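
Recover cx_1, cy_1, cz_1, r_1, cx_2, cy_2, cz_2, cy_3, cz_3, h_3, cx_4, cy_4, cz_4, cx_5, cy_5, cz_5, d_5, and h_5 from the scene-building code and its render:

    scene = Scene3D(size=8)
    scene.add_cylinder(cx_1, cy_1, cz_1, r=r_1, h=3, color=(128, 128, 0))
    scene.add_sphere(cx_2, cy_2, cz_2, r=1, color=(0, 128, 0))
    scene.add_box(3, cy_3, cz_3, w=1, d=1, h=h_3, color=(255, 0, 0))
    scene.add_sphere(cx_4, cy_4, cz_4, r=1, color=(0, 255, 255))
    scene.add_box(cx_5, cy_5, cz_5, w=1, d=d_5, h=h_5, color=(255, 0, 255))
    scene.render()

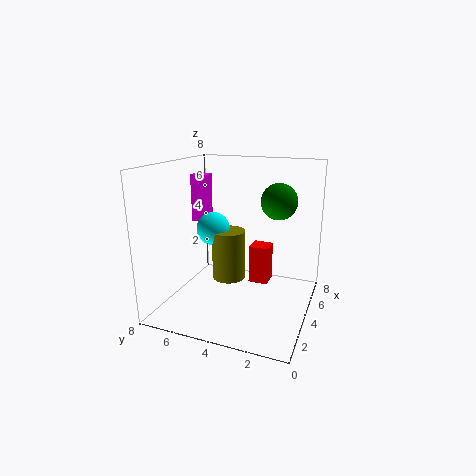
cx_1 = 5, cy_1 = 5, cz_1 = 1, r_1 = 1, cx_2 = 5, cy_2 = 2, cz_2 = 6, cy_3 = 2, cz_3 = 2, h_3 = 2, cx_4 = 5, cy_4 = 6, cz_4 = 4, cx_5 = 6, cy_5 = 7, cz_5 = 4, d_5 = 1, h_5 = 3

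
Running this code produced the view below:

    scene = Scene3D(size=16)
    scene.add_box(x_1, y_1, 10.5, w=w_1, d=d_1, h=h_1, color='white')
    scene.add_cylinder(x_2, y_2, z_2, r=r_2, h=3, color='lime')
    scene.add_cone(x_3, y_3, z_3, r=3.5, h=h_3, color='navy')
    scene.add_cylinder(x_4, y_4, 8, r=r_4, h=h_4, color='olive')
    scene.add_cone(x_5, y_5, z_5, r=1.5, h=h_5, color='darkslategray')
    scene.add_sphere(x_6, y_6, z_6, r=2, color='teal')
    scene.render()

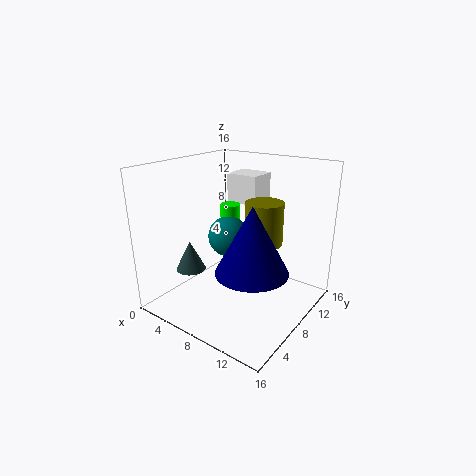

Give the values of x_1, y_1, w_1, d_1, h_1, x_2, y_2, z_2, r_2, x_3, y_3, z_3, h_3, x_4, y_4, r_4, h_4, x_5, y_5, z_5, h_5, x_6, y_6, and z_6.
x_1 = 3.5; y_1 = 12; w_1 = 4; d_1 = 3.5; h_1 = 3.5; x_2 = 8.5; y_2 = 6; z_2 = 9.5; r_2 = 1; x_3 = 12.5; y_3 = 4; z_3 = 7; h_3 = 6.5; x_4 = 11; y_4 = 8.5; r_4 = 2; h_4 = 4.5; x_5 = 6; y_5 = 2.5; z_5 = 6; h_5 = 3; x_6 = 9; y_6 = 5; z_6 = 9.5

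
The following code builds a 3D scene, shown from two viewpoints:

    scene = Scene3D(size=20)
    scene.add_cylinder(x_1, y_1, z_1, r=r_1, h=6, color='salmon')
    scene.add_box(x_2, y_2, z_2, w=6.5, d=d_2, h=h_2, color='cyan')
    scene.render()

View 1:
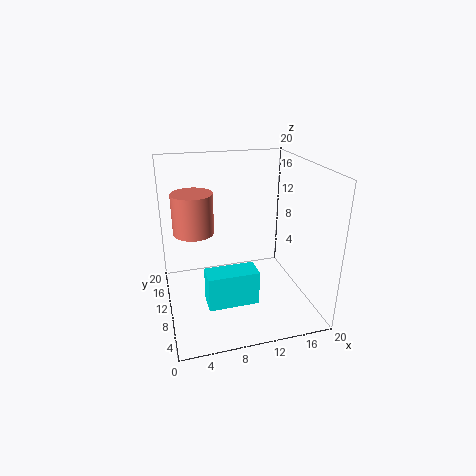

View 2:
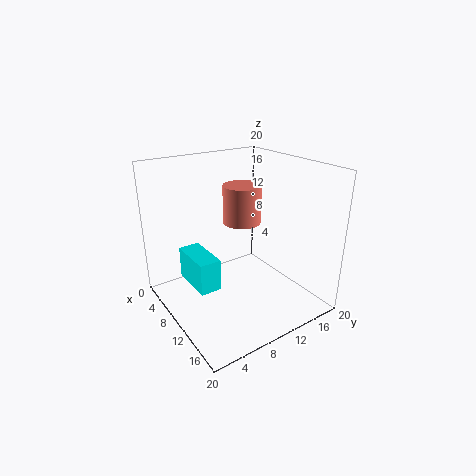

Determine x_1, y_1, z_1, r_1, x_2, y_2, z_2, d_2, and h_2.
x_1 = 4.5
y_1 = 14.5
z_1 = 9.5
r_1 = 3
x_2 = 4.5
y_2 = 3.5
z_2 = 3.5
d_2 = 3
h_2 = 4.5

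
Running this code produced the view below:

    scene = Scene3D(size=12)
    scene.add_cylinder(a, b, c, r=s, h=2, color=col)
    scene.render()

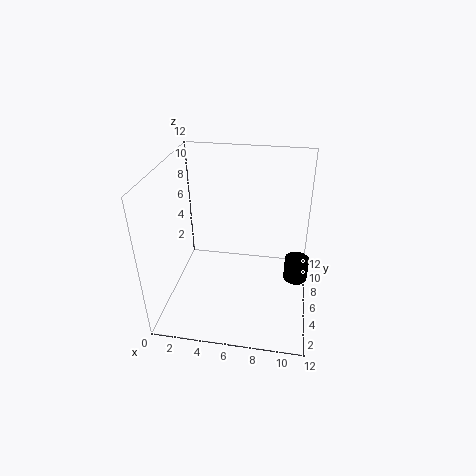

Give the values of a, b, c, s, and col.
a = 11; b = 6; c = 2.5; s = 1; col = 'black'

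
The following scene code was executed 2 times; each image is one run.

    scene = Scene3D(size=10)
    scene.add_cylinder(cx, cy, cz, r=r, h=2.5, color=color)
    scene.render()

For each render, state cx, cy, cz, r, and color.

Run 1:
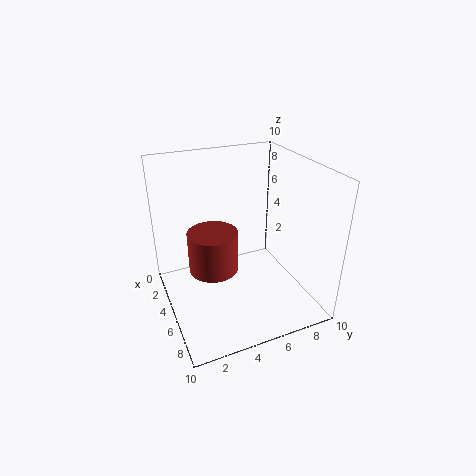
cx = 7; cy = 2.5; cz = 4.5; r = 1.5; color = 'brown'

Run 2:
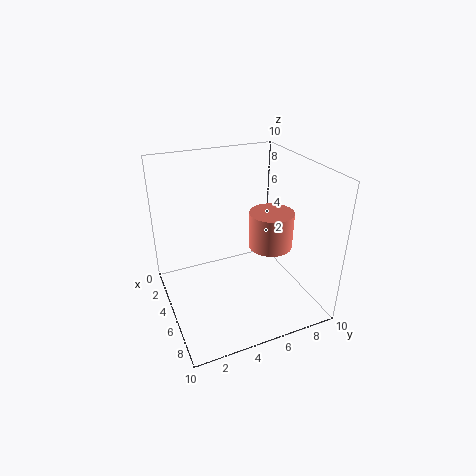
cx = 6; cy = 7; cz = 4.5; r = 1.5; color = 'salmon'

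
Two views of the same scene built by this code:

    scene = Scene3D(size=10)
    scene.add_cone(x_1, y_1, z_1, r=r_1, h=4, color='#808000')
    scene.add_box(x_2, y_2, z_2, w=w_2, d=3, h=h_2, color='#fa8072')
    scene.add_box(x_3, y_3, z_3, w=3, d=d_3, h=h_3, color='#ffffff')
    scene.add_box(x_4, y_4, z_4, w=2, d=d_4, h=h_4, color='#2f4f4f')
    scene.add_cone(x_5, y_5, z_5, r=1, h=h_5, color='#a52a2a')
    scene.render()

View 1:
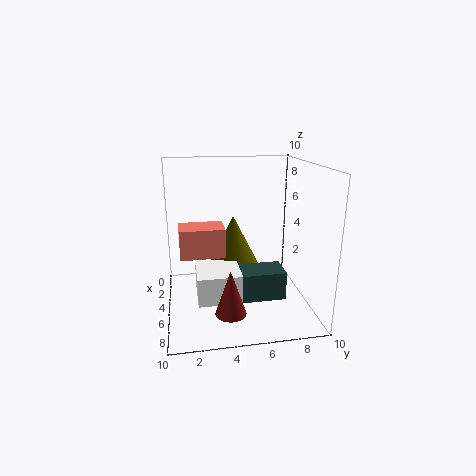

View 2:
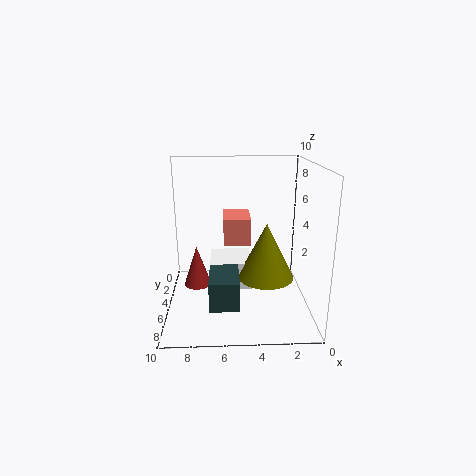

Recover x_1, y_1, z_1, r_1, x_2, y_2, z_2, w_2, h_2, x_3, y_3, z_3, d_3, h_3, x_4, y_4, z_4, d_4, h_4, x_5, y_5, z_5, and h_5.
x_1 = 3; y_1 = 5; z_1 = 2; r_1 = 2; x_2 = 4; y_2 = 1; z_2 = 4; w_2 = 2; h_2 = 2; x_3 = 4; y_3 = 2; z_3 = 1; d_3 = 3; h_3 = 2; x_4 = 5; y_4 = 5; z_4 = 1; d_4 = 3; h_4 = 2; x_5 = 8; y_5 = 4; z_5 = 1; h_5 = 3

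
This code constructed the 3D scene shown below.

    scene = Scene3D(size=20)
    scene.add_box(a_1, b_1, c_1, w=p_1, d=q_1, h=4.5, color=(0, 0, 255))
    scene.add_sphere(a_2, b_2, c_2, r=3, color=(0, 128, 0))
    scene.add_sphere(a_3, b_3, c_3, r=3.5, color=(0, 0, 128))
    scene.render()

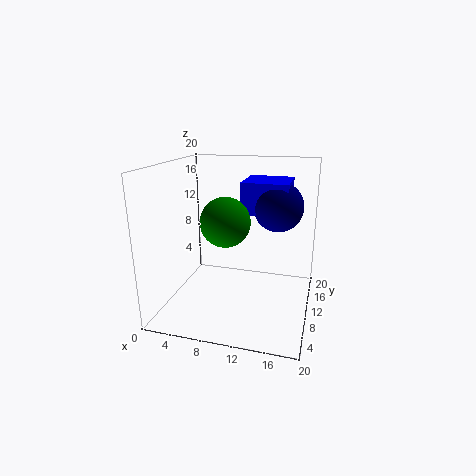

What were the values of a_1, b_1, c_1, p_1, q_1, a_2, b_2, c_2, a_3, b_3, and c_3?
a_1 = 10, b_1 = 11, c_1 = 13, p_1 = 6.5, q_1 = 6.5, a_2 = 10, b_2 = 4.5, c_2 = 14, a_3 = 15, b_3 = 13, c_3 = 14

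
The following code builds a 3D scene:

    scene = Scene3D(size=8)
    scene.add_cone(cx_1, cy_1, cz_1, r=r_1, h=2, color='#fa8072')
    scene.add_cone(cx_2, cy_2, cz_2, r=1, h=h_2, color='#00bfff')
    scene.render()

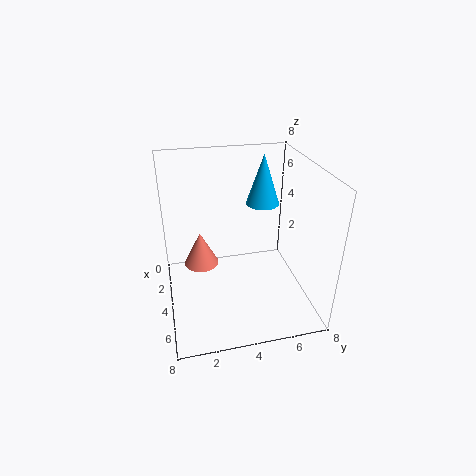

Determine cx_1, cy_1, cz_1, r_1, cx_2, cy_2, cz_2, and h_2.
cx_1 = 3, cy_1 = 2, cz_1 = 2, r_1 = 1, cx_2 = 2, cy_2 = 6, cz_2 = 5, h_2 = 3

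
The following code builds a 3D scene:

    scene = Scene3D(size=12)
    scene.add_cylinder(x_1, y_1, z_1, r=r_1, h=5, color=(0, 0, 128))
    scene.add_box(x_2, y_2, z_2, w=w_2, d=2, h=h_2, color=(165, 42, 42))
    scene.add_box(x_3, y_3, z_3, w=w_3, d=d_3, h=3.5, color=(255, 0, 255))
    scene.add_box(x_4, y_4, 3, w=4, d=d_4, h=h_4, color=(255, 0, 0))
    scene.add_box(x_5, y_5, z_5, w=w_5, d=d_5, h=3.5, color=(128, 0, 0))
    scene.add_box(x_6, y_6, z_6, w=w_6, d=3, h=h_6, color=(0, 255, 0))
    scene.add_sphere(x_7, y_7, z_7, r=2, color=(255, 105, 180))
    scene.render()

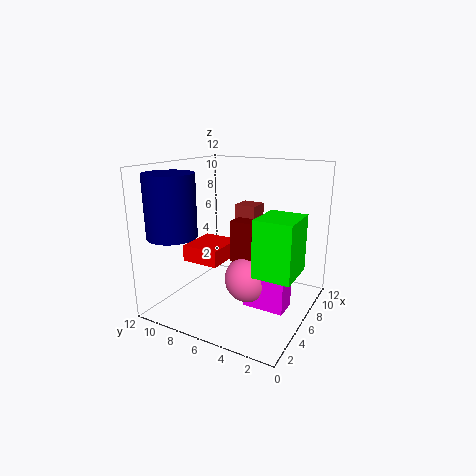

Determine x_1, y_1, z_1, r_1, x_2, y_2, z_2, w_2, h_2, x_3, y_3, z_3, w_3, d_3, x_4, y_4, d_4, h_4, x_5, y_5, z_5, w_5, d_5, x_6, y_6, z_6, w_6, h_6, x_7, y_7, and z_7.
x_1 = 2.5; y_1 = 10; z_1 = 6.5; r_1 = 2; x_2 = 9; y_2 = 6; z_2 = 4; w_2 = 2; h_2 = 4; x_3 = 5; y_3 = 1.5; z_3 = 0.5; w_3 = 2; d_3 = 3.5; x_4 = 5.5; y_4 = 8; d_4 = 3.5; h_4 = 1.5; x_5 = 5.5; y_5 = 4.5; z_5 = 4; w_5 = 1.5; d_5 = 2; x_6 = 3.5; y_6 = 0.5; z_6 = 4; w_6 = 3.5; h_6 = 4.5; x_7 = 6; y_7 = 5; z_7 = 2.5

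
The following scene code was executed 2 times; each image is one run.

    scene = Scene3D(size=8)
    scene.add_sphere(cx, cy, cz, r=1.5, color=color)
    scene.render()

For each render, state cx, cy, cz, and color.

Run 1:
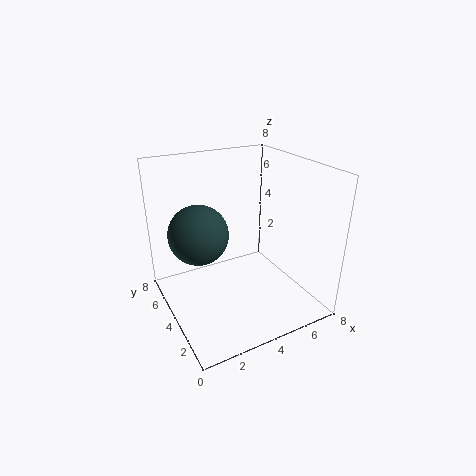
cx = 1.5
cy = 3.5
cz = 5
color = 'darkslategray'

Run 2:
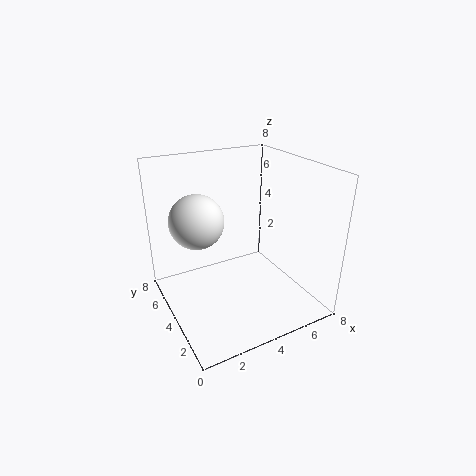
cx = 2
cy = 5
cz = 5
color = 'white'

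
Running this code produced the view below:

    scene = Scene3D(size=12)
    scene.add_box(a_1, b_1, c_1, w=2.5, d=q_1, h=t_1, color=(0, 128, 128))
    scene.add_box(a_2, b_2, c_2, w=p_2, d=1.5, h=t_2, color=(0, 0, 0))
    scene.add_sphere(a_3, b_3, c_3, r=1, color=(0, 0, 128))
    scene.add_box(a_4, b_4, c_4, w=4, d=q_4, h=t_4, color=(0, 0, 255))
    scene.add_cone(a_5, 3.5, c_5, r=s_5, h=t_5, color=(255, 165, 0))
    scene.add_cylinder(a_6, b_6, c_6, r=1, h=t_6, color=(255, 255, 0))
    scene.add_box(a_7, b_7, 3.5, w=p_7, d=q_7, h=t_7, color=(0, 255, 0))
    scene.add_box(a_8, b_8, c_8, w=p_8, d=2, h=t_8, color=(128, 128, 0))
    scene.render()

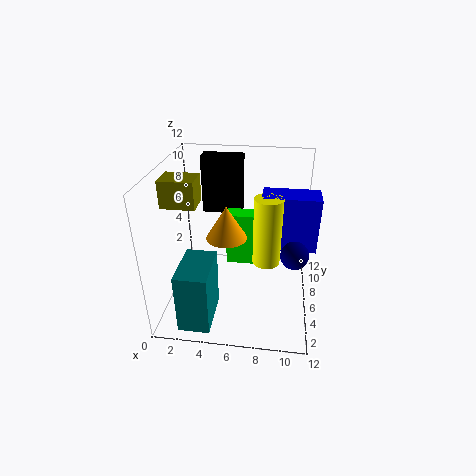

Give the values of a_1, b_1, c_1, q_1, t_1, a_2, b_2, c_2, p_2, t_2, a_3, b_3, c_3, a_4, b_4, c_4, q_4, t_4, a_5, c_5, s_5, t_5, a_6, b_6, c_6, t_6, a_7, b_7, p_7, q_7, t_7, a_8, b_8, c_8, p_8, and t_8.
a_1 = 2; b_1 = 0.5; c_1 = 0.5; q_1 = 4; t_1 = 5; a_2 = 2.5; b_2 = 8.5; c_2 = 7; p_2 = 3.5; t_2 = 5; a_3 = 10.5; b_3 = 2.5; c_3 = 7; a_4 = 8; b_4 = 3; c_4 = 7; q_4 = 2; t_4 = 4; a_5 = 5.5; c_5 = 7.5; s_5 = 1.5; t_5 = 2.5; a_6 = 8.5; b_6 = 3; c_6 = 6; t_6 = 5; a_7 = 5; b_7 = 6; p_7 = 3; q_7 = 1.5; t_7 = 4.5; a_8 = 1; b_8 = 2.5; c_8 = 10; p_8 = 2.5; t_8 = 2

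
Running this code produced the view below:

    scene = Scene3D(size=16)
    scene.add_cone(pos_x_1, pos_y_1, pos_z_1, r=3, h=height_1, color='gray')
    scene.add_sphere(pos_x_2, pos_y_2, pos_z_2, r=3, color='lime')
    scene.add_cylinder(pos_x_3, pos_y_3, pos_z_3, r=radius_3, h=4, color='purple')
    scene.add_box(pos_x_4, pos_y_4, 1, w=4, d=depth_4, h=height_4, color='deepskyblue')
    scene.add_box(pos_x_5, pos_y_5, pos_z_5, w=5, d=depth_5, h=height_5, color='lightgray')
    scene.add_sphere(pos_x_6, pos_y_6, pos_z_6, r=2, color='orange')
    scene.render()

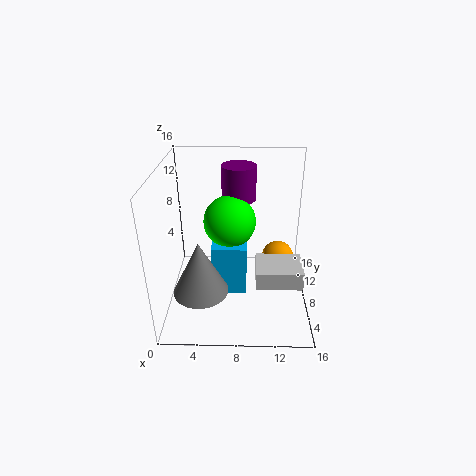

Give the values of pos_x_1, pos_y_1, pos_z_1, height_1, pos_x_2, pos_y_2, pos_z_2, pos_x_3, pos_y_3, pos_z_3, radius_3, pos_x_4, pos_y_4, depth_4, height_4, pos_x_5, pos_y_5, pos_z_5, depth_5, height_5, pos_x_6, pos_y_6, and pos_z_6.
pos_x_1 = 4; pos_y_1 = 5; pos_z_1 = 3; height_1 = 6; pos_x_2 = 7; pos_y_2 = 10; pos_z_2 = 9; pos_x_3 = 8; pos_y_3 = 12; pos_z_3 = 11; radius_3 = 2; pos_x_4 = 5; pos_y_4 = 7; depth_4 = 5; height_4 = 6; pos_x_5 = 10; pos_y_5 = 4; pos_z_5 = 4; depth_5 = 4; height_5 = 2; pos_x_6 = 13; pos_y_6 = 12; pos_z_6 = 3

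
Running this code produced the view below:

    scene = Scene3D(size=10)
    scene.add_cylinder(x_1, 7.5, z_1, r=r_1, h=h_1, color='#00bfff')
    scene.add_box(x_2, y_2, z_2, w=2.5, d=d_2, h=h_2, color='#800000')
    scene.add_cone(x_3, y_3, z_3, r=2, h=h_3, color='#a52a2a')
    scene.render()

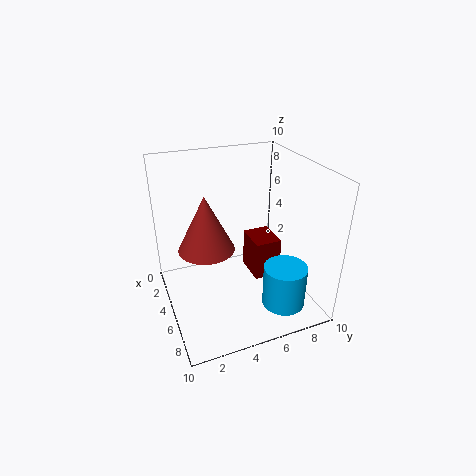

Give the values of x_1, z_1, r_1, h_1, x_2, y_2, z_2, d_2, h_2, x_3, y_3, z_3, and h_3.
x_1 = 7.5
z_1 = 0.5
r_1 = 1.5
h_1 = 3
x_2 = 2.5
y_2 = 6.5
z_2 = 1
d_2 = 2
h_2 = 3
x_3 = 4
y_3 = 3
z_3 = 4
h_3 = 4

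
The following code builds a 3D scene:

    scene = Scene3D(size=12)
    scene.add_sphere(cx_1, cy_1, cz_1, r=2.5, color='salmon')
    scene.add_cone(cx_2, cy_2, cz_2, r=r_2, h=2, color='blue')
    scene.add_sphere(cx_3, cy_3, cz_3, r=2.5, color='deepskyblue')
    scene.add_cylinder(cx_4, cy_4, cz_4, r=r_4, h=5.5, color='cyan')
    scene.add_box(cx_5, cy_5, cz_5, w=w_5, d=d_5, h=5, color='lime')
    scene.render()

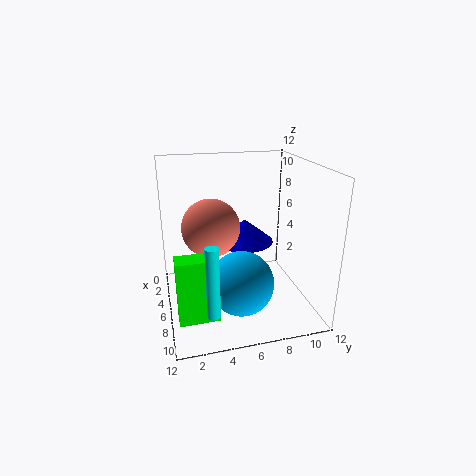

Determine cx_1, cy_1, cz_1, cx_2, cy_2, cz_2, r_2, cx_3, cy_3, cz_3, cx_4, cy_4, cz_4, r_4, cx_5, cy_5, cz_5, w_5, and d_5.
cx_1 = 4.5, cy_1 = 4, cz_1 = 6.5, cx_2 = 4.5, cy_2 = 7, cz_2 = 5, r_2 = 2.5, cx_3 = 9, cy_3 = 5.5, cz_3 = 3.5, cx_4 = 10.5, cy_4 = 3, cz_4 = 2, r_4 = 0.5, cx_5 = 9, cy_5 = 0.5, cz_5 = 1.5, w_5 = 1.5, d_5 = 3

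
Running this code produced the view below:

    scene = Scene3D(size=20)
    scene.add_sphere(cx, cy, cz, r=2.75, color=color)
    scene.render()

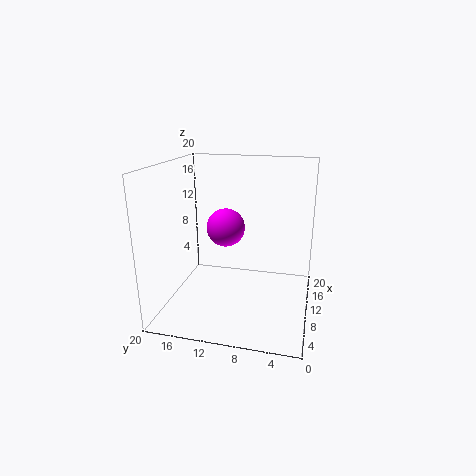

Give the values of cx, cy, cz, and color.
cx = 11.75, cy = 12.25, cz = 10.75, color = 'magenta'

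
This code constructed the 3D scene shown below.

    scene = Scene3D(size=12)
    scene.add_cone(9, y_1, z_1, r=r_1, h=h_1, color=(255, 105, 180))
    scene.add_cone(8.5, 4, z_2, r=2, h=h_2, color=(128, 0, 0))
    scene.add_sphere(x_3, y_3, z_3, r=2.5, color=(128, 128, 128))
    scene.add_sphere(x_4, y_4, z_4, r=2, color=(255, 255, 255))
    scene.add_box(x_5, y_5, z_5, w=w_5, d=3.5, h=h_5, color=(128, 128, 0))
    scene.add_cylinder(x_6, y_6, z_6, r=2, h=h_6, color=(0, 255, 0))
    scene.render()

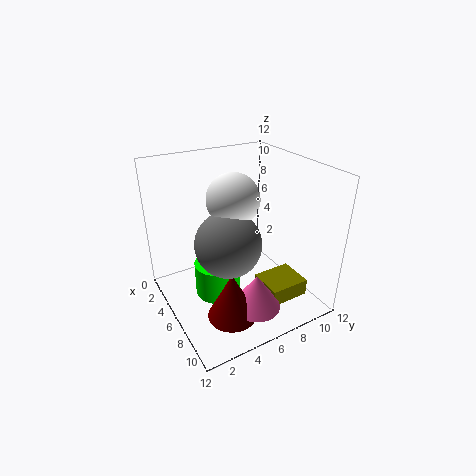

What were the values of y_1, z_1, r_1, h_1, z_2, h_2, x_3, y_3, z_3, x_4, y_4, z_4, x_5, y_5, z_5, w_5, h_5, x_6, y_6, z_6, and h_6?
y_1 = 6; z_1 = 1; r_1 = 2; h_1 = 3; z_2 = 0.5; h_2 = 4; x_3 = 8; y_3 = 4; z_3 = 7; x_4 = 7; y_4 = 5; z_4 = 10; x_5 = 6.5; y_5 = 7.5; z_5 = 0.5; w_5 = 3; h_5 = 1.5; x_6 = 5; y_6 = 4.5; z_6 = 0.5; h_6 = 3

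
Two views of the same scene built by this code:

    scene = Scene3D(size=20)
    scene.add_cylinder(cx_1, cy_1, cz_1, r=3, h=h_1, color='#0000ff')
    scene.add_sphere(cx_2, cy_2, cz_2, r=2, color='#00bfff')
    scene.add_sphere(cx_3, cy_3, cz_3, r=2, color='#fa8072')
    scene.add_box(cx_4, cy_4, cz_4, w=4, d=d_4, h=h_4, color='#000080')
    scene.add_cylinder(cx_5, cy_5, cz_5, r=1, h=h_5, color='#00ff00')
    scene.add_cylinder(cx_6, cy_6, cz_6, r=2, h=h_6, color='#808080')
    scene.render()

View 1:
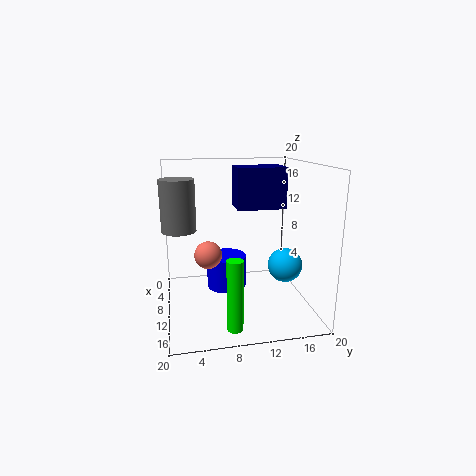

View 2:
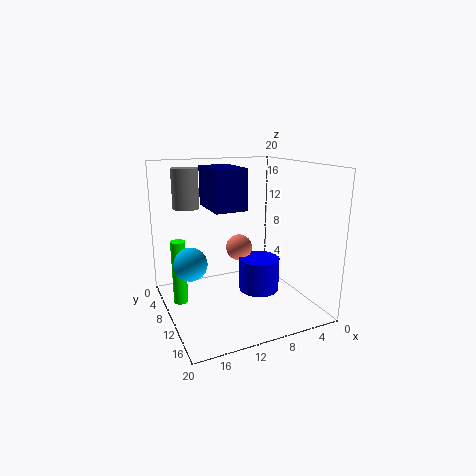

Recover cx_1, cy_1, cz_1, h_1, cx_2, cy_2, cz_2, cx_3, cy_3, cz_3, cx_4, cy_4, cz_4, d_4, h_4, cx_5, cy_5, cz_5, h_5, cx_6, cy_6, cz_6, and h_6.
cx_1 = 6, cy_1 = 9, cz_1 = 1, h_1 = 5, cx_2 = 18, cy_2 = 14, cz_2 = 9, cx_3 = 8, cy_3 = 6, cz_3 = 7, cx_4 = 11, cy_4 = 9, cz_4 = 15, d_4 = 6, h_4 = 5, cx_5 = 18, cy_5 = 8, cz_5 = 1, h_5 = 9, cx_6 = 15, cy_6 = 2, cz_6 = 13, h_6 = 6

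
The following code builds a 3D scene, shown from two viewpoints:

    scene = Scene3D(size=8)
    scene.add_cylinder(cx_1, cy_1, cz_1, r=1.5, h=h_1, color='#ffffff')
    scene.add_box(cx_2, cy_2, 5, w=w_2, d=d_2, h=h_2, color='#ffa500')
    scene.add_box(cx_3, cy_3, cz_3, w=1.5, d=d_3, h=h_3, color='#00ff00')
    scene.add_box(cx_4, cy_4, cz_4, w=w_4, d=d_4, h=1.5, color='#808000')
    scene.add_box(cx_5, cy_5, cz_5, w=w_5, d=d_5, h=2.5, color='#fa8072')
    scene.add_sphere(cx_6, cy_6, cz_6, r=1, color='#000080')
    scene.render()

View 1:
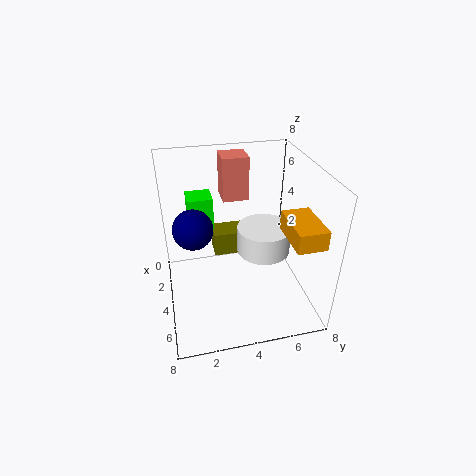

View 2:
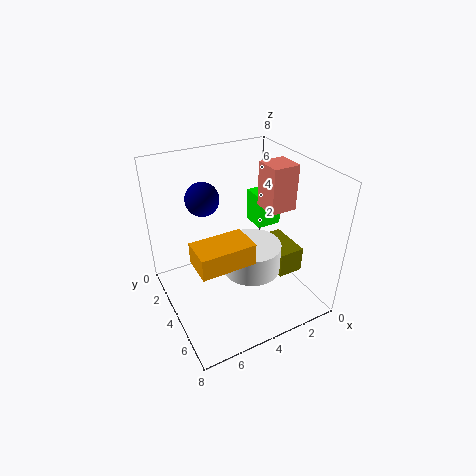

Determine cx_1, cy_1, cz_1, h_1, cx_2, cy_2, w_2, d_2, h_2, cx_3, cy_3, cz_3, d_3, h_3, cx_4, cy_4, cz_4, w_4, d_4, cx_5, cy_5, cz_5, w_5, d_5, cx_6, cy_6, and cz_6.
cx_1 = 4, cy_1 = 5.5, cz_1 = 3, h_1 = 1.5, cx_2 = 5, cy_2 = 6, w_2 = 2.5, d_2 = 1.5, h_2 = 1, cx_3 = 0.5, cy_3 = 1.5, cz_3 = 3.5, d_3 = 1.5, h_3 = 2, cx_4 = 0.5, cy_4 = 3, cz_4 = 1.5, w_4 = 1.5, d_4 = 2.5, cx_5 = 1, cy_5 = 3.5, cz_5 = 5.5, w_5 = 1.5, d_5 = 1.5, cx_6 = 5, cy_6 = 1.5, cz_6 = 5.5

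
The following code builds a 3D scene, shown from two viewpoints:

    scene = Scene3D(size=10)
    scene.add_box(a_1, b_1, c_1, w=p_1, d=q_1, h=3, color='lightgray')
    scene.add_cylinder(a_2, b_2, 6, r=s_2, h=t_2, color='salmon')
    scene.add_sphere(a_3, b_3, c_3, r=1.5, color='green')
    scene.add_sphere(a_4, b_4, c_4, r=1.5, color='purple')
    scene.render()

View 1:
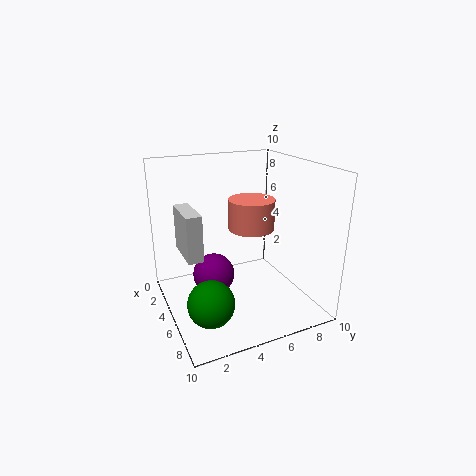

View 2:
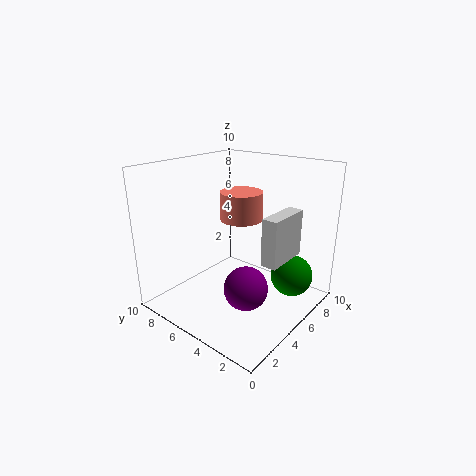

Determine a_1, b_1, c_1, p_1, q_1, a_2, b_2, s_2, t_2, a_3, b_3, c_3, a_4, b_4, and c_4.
a_1 = 3.5
b_1 = 1
c_1 = 4.5
p_1 = 3
q_1 = 1
a_2 = 6
b_2 = 5.5
s_2 = 1.5
t_2 = 2
a_3 = 7.5
b_3 = 2
c_3 = 2
a_4 = 4
b_4 = 3.5
c_4 = 2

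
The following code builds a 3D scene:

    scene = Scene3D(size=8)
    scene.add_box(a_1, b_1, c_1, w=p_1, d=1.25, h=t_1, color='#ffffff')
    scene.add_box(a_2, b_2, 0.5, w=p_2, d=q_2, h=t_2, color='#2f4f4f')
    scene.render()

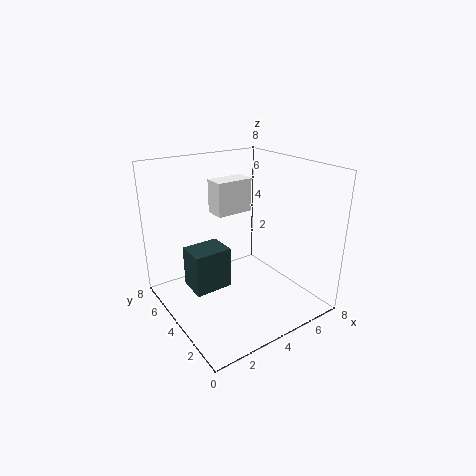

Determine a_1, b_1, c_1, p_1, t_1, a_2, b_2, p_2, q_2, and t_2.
a_1 = 3.75, b_1 = 5.5, c_1 = 4.75, p_1 = 2.25, t_1 = 2, a_2 = 1.75, b_2 = 4.75, p_2 = 2.25, q_2 = 1.75, t_2 = 2.5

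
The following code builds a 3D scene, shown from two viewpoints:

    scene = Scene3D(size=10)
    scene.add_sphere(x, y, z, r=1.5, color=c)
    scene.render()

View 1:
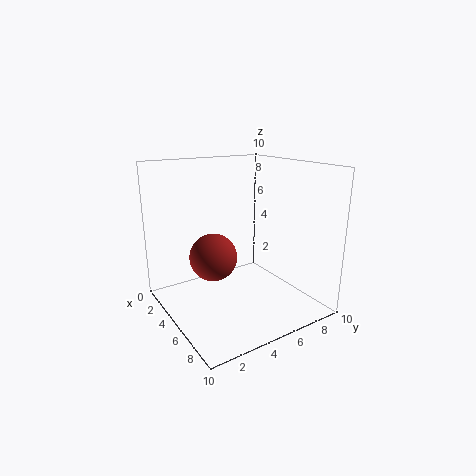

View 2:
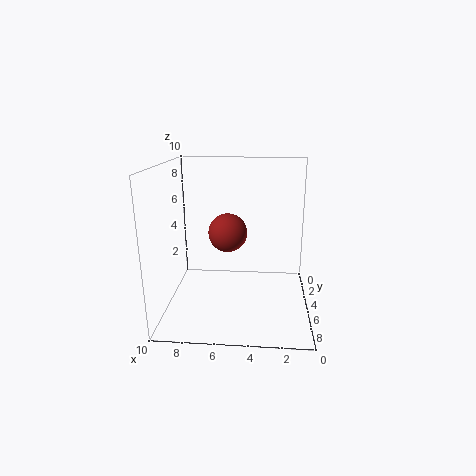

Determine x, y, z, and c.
x = 6, y = 2.5, z = 4.5, c = 'brown'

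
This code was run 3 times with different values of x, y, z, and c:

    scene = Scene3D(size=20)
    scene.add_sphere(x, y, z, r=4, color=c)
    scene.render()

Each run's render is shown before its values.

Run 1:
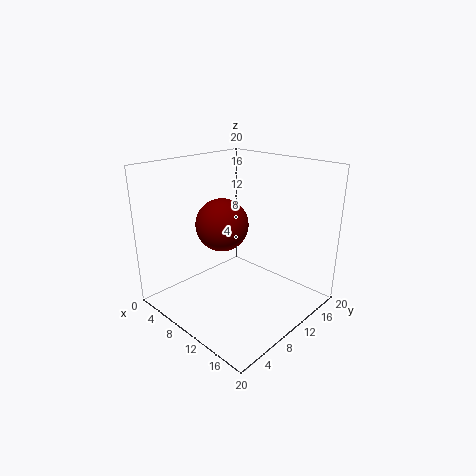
x = 5.25; y = 11.5; z = 10.25; c = 'maroon'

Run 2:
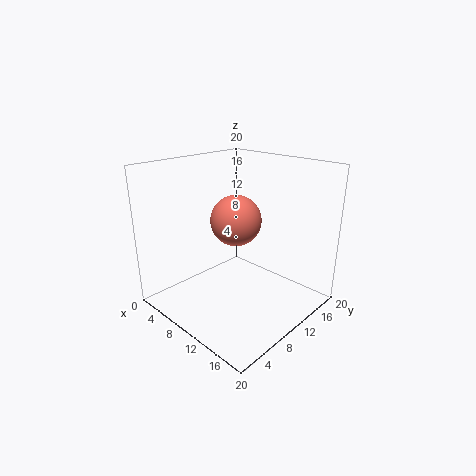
x = 5.5; y = 14.25; z = 10.25; c = 'salmon'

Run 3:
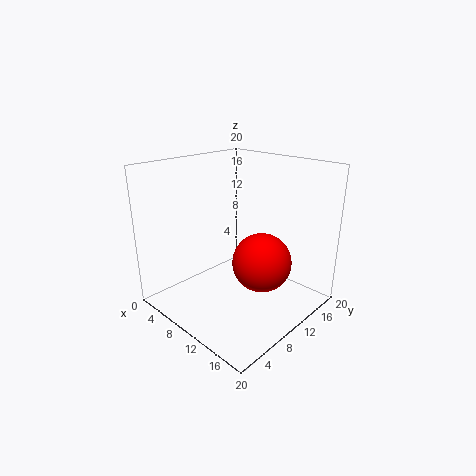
x = 13.75; y = 10.75; z = 7.25; c = 'red'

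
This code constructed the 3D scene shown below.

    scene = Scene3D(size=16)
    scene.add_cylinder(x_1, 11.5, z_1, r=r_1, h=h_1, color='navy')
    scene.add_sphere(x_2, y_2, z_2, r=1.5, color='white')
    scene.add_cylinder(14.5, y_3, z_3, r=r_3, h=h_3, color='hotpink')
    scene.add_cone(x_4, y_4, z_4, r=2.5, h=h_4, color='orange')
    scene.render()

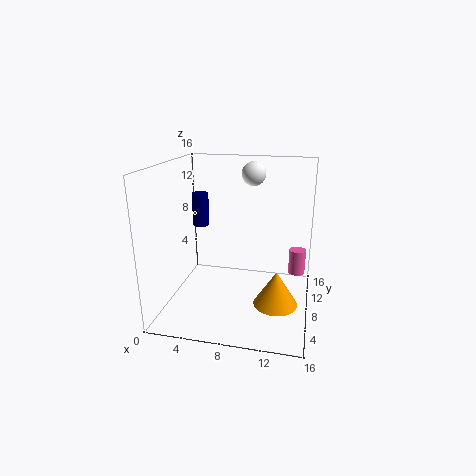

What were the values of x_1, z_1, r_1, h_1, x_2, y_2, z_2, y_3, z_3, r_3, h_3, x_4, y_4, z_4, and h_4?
x_1 = 2.5, z_1 = 8, r_1 = 1, h_1 = 4, x_2 = 8.5, y_2 = 14.5, z_2 = 14, y_3 = 12, z_3 = 2.5, r_3 = 1, h_3 = 3, x_4 = 12.5, y_4 = 7.5, z_4 = 0.5, h_4 = 4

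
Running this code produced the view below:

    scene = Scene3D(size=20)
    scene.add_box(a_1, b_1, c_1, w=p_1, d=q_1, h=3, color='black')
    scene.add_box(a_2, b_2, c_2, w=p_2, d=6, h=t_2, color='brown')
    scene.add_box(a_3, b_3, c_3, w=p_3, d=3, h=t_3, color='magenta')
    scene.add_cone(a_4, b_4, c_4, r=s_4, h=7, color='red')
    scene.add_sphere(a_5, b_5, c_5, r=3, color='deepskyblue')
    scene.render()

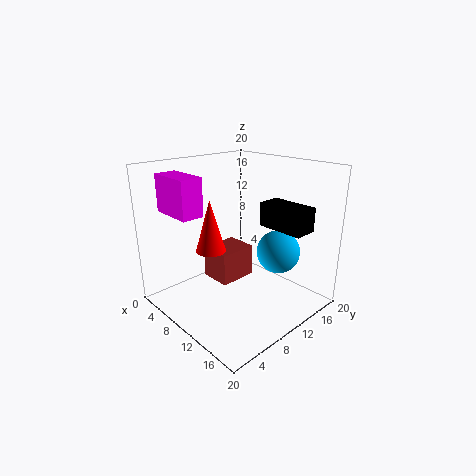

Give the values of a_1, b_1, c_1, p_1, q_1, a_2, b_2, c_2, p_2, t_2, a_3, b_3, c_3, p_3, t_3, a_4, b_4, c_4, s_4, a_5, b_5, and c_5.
a_1 = 14
b_1 = 10
c_1 = 13
p_1 = 6
q_1 = 3
a_2 = 2
b_2 = 10
c_2 = 1
p_2 = 5
t_2 = 5
a_3 = 3
b_3 = 2
c_3 = 14
p_3 = 6
t_3 = 5
a_4 = 9
b_4 = 6
c_4 = 9
s_4 = 2
a_5 = 14
b_5 = 14
c_5 = 8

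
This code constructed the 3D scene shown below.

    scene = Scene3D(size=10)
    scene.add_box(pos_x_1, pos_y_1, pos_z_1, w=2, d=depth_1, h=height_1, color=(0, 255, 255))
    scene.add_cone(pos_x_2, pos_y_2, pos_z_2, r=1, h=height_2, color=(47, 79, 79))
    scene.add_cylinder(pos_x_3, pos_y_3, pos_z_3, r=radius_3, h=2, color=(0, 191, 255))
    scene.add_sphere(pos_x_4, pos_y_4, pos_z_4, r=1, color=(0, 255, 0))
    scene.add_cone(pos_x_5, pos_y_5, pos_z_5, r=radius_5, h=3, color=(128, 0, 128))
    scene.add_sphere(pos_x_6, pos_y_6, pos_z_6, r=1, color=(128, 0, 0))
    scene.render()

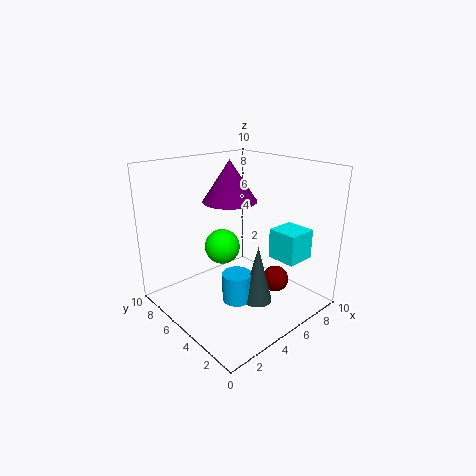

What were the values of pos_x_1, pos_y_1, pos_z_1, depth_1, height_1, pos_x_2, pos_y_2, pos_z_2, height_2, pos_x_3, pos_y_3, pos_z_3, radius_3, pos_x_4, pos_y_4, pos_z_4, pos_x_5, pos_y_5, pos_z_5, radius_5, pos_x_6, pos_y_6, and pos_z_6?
pos_x_1 = 6; pos_y_1 = 1; pos_z_1 = 4; depth_1 = 2; height_1 = 2; pos_x_2 = 5; pos_y_2 = 3; pos_z_2 = 1; height_2 = 4; pos_x_3 = 4; pos_y_3 = 4; pos_z_3 = 1; radius_3 = 1; pos_x_4 = 2; pos_y_4 = 3; pos_z_4 = 6; pos_x_5 = 6; pos_y_5 = 7; pos_z_5 = 7; radius_5 = 2; pos_x_6 = 8; pos_y_6 = 4; pos_z_6 = 1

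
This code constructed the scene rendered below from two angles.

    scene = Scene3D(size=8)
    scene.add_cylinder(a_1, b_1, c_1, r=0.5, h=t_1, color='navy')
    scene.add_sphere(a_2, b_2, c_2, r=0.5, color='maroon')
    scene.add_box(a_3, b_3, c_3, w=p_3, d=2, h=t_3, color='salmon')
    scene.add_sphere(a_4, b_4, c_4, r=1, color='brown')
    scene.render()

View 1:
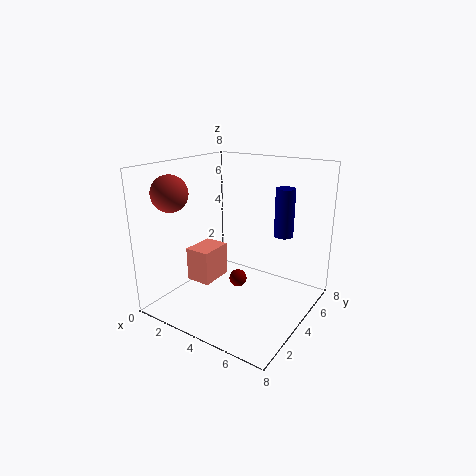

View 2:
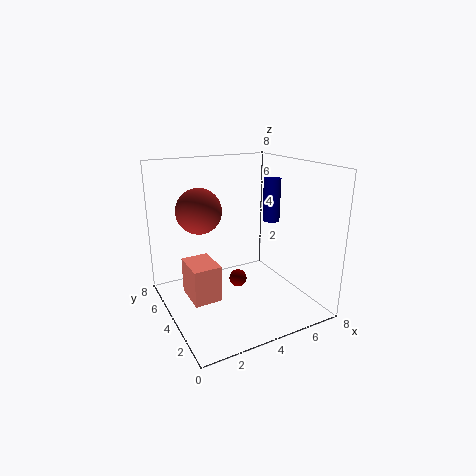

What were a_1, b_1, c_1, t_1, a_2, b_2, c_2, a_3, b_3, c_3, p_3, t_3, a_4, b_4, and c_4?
a_1 = 6.5; b_1 = 4.5; c_1 = 4.5; t_1 = 2.5; a_2 = 4; b_2 = 4; c_2 = 1.5; a_3 = 1; b_3 = 3; c_3 = 1; p_3 = 1.5; t_3 = 2; a_4 = 1; b_4 = 2; c_4 = 6.5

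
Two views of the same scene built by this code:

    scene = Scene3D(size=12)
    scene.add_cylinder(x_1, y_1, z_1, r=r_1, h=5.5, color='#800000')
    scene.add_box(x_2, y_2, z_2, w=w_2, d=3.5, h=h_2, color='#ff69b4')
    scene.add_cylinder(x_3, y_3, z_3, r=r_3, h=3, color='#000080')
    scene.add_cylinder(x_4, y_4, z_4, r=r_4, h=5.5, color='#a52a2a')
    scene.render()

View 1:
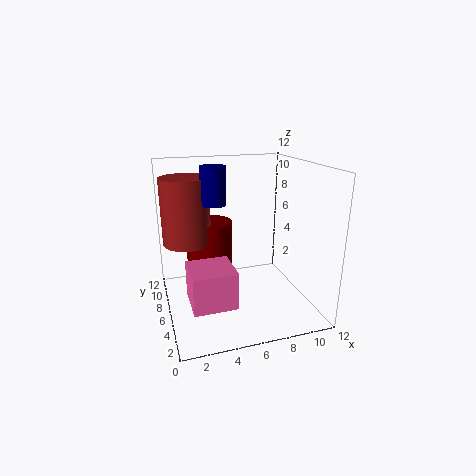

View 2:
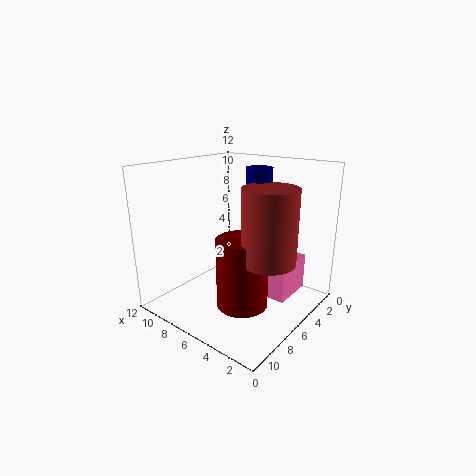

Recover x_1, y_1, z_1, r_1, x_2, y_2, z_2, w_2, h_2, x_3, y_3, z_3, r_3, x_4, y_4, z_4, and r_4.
x_1 = 4
y_1 = 8
z_1 = 1.5
r_1 = 2
x_2 = 1.5
y_2 = 2.5
z_2 = 1.5
w_2 = 3.5
h_2 = 3
x_3 = 4
y_3 = 6
z_3 = 9
r_3 = 1
x_4 = 2
y_4 = 7.5
z_4 = 5.5
r_4 = 2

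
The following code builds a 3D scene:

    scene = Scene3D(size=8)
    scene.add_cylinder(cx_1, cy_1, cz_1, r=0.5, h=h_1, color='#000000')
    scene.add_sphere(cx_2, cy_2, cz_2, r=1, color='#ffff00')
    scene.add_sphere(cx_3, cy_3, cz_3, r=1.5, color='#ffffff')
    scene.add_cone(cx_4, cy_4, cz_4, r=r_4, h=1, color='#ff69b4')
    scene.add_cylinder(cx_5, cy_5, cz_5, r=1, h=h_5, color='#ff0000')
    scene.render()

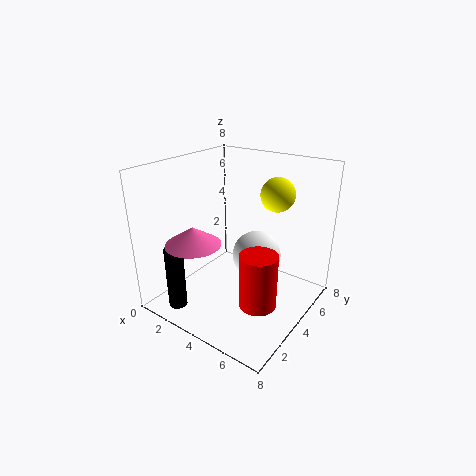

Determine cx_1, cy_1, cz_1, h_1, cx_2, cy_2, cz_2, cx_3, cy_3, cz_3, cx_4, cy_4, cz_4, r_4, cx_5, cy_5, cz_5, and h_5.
cx_1 = 2
cy_1 = 1
cz_1 = 0.5
h_1 = 3.5
cx_2 = 5
cy_2 = 6.5
cz_2 = 6
cx_3 = 4
cy_3 = 6
cz_3 = 2
cx_4 = 2.5
cy_4 = 2
cz_4 = 4
r_4 = 1.5
cx_5 = 6
cy_5 = 3
cz_5 = 1
h_5 = 3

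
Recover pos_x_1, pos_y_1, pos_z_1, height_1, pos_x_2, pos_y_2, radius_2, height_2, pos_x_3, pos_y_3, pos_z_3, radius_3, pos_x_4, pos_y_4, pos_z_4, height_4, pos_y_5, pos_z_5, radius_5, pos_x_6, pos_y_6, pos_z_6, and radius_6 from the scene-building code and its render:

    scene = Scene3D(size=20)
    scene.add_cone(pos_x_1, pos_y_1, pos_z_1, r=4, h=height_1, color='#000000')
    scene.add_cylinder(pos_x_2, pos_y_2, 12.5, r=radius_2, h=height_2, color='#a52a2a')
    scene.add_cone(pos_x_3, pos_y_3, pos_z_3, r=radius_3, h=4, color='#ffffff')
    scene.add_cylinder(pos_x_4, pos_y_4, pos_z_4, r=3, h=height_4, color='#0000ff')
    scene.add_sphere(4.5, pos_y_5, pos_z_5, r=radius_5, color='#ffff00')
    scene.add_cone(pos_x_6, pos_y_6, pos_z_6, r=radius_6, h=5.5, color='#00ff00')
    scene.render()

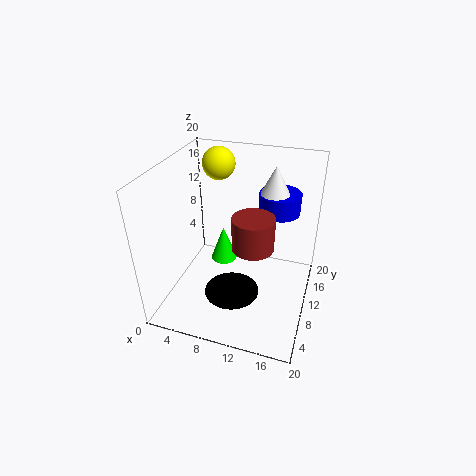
pos_x_1 = 9.5, pos_y_1 = 8.5, pos_z_1 = 1.5, height_1 = 3, pos_x_2 = 13.5, pos_y_2 = 5, radius_2 = 2.5, height_2 = 4, pos_x_3 = 14, pos_y_3 = 14, pos_z_3 = 15.5, radius_3 = 2, pos_x_4 = 14.5, pos_y_4 = 15.5, pos_z_4 = 12, height_4 = 3, pos_y_5 = 17.5, pos_z_5 = 17.5, radius_5 = 2.5, pos_x_6 = 6.5, pos_y_6 = 13.5, pos_z_6 = 3.5, radius_6 = 2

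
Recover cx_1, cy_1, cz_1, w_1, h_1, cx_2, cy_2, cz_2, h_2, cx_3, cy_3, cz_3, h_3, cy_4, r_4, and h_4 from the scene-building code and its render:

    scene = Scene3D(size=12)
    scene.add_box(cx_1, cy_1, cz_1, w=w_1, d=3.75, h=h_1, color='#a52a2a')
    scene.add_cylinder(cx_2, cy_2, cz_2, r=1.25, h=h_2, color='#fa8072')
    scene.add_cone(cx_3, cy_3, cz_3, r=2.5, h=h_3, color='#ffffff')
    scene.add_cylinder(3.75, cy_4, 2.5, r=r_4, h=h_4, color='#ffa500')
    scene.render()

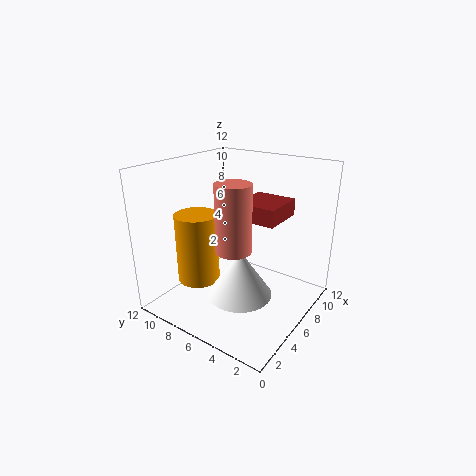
cx_1 = 7.25, cy_1 = 3.5, cz_1 = 7, w_1 = 4, h_1 = 1.5, cx_2 = 2.25, cy_2 = 3.75, cz_2 = 7, h_2 = 4.75, cx_3 = 3.75, cy_3 = 4.25, cz_3 = 2.5, h_3 = 3.75, cy_4 = 8.5, r_4 = 1.75, h_4 = 5.75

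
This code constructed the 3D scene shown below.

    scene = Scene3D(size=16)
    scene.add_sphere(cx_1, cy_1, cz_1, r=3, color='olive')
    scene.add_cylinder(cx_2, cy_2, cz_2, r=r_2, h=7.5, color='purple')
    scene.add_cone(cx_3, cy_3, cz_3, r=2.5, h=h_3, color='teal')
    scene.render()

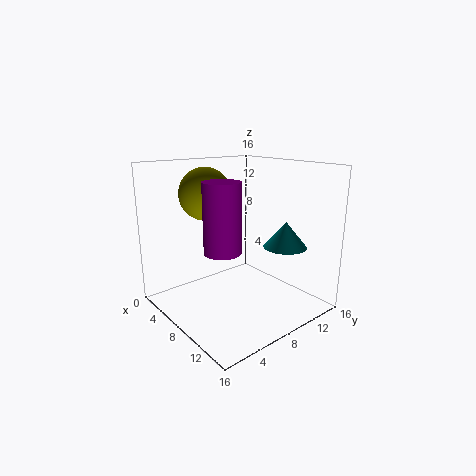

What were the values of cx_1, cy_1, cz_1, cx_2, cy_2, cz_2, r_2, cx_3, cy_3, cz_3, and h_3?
cx_1 = 4, cy_1 = 6.5, cz_1 = 12.5, cx_2 = 8.5, cy_2 = 5.5, cz_2 = 7, r_2 = 2, cx_3 = 10.5, cy_3 = 13, cz_3 = 6.5, h_3 = 3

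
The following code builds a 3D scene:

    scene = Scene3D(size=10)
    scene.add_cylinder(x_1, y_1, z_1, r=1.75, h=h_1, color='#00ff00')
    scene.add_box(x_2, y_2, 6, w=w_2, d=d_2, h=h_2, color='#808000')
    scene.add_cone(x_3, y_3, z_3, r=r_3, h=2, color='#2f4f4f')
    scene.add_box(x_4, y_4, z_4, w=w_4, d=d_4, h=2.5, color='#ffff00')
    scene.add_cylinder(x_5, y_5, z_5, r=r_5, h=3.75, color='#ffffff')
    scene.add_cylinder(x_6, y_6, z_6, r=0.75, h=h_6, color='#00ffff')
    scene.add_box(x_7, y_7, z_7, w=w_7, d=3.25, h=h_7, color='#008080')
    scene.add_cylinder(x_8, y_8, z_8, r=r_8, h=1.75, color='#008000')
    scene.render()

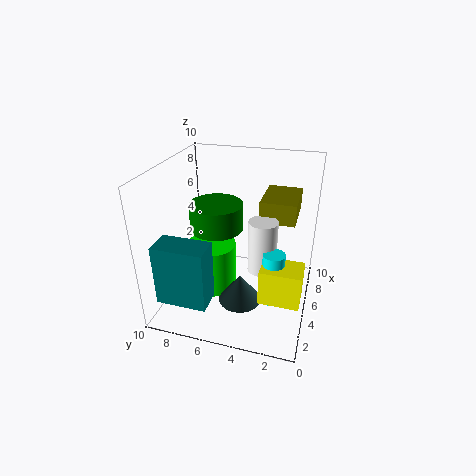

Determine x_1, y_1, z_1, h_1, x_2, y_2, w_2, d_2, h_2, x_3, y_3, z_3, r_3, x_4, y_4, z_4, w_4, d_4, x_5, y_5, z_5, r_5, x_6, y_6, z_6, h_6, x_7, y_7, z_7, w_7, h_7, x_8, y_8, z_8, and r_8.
x_1 = 5; y_1 = 7; z_1 = 0.75; h_1 = 3.5; x_2 = 5.75; y_2 = 1.25; w_2 = 3.5; d_2 = 2.5; h_2 = 1.5; x_3 = 3.75; y_3 = 4.5; z_3 = 0.75; r_3 = 1.5; x_4 = 2.75; y_4 = 0.25; z_4 = 1.5; w_4 = 2; d_4 = 2.75; x_5 = 5; y_5 = 3.25; z_5 = 2.75; r_5 = 1; x_6 = 4; y_6 = 2.25; z_6 = 1; h_6 = 3.75; x_7 = 0.25; y_7 = 5.75; z_7 = 2.25; w_7 = 1.75; h_7 = 4; x_8 = 4.25; y_8 = 6.25; z_8 = 6; r_8 = 1.75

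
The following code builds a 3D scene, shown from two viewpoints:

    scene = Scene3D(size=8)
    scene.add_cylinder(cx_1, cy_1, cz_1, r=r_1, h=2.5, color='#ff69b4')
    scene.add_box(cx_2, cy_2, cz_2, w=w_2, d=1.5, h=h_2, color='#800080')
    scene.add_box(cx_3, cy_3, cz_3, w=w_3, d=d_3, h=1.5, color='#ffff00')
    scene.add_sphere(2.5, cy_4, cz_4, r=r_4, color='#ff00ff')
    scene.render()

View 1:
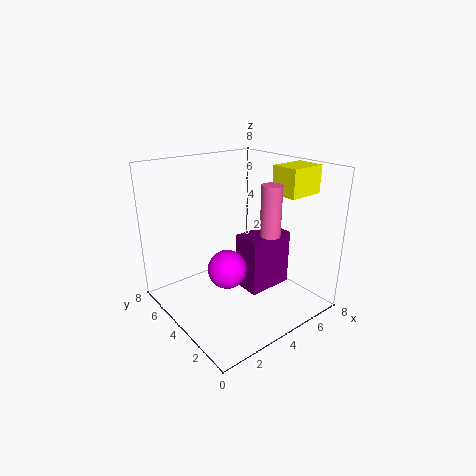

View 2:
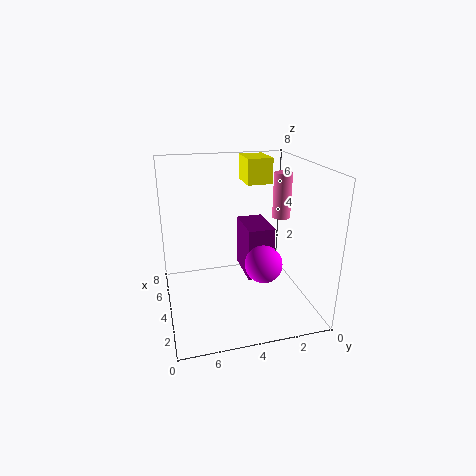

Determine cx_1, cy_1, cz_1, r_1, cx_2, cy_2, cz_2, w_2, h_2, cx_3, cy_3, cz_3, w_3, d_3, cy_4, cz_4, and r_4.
cx_1 = 4; cy_1 = 1.5; cz_1 = 5; r_1 = 0.5; cx_2 = 3.5; cy_2 = 2; cz_2 = 1.5; w_2 = 2.5; h_2 = 3; cx_3 = 5.5; cy_3 = 1.5; cz_3 = 6.5; w_3 = 2; d_3 = 1.5; cy_4 = 3; cz_4 = 3; r_4 = 1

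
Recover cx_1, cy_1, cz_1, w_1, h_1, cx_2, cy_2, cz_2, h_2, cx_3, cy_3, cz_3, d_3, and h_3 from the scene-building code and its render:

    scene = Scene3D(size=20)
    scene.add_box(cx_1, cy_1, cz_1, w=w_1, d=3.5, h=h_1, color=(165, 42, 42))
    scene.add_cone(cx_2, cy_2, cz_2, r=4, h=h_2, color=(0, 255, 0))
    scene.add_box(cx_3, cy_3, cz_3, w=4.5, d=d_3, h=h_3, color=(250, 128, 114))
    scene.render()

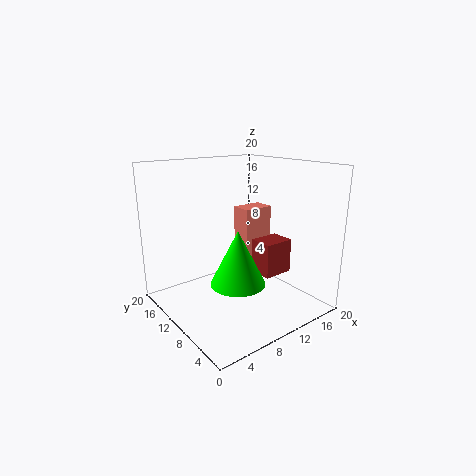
cx_1 = 13; cy_1 = 7; cz_1 = 4; w_1 = 4.5; h_1 = 5; cx_2 = 10; cy_2 = 10; cz_2 = 3; h_2 = 8; cx_3 = 12; cy_3 = 10.5; cz_3 = 6; d_3 = 3; h_3 = 7.5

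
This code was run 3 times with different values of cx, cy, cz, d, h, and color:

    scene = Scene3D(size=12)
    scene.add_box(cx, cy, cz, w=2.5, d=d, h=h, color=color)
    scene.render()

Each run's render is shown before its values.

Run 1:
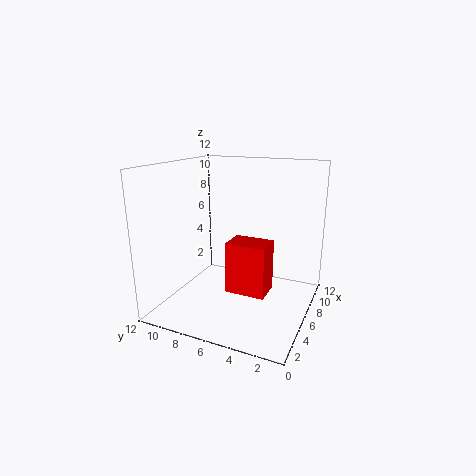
cx = 5.5
cy = 3.5
cz = 1
d = 3.5
h = 4.5
color = 'red'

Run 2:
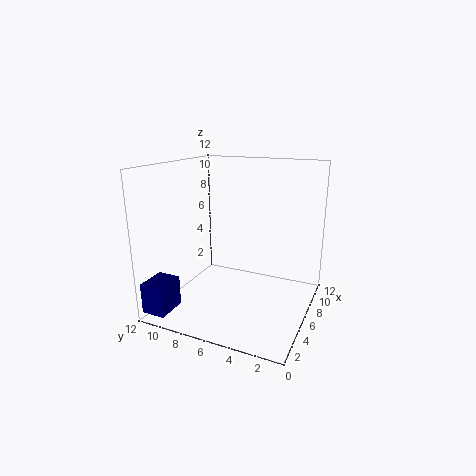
cx = 0.5
cy = 10
cz = 0.5
d = 2
h = 2.5
color = 'navy'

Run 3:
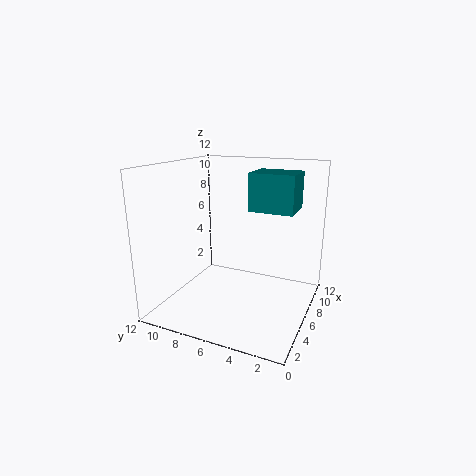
cx = 2
cy = 0.5
cz = 9.5
d = 3
h = 2.5
color = 'teal'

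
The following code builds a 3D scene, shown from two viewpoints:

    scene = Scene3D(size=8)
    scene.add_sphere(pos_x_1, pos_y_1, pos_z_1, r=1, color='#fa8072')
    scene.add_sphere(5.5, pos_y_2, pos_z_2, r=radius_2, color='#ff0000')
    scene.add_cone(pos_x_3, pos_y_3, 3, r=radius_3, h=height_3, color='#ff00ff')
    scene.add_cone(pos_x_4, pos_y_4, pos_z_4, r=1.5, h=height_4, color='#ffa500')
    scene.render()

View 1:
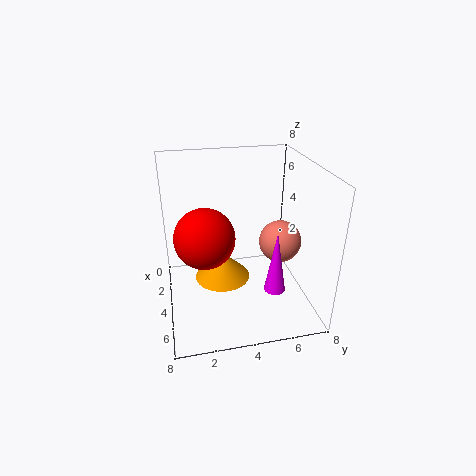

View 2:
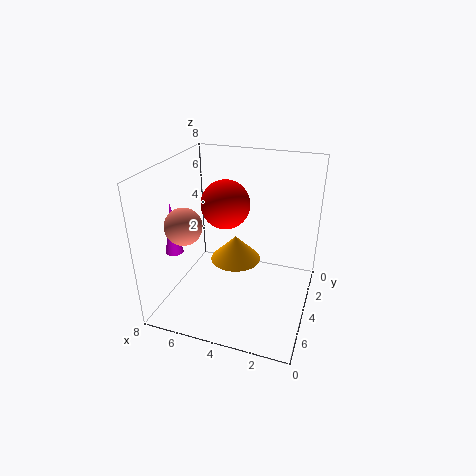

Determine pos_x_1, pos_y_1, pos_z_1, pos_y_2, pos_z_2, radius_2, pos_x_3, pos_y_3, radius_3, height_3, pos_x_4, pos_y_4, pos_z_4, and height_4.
pos_x_1 = 6.5
pos_y_1 = 5.5
pos_z_1 = 5
pos_y_2 = 2
pos_z_2 = 5
radius_2 = 1.5
pos_x_3 = 7.5
pos_y_3 = 5
radius_3 = 0.5
height_3 = 3
pos_x_4 = 4.5
pos_y_4 = 3
pos_z_4 = 2
height_4 = 1.5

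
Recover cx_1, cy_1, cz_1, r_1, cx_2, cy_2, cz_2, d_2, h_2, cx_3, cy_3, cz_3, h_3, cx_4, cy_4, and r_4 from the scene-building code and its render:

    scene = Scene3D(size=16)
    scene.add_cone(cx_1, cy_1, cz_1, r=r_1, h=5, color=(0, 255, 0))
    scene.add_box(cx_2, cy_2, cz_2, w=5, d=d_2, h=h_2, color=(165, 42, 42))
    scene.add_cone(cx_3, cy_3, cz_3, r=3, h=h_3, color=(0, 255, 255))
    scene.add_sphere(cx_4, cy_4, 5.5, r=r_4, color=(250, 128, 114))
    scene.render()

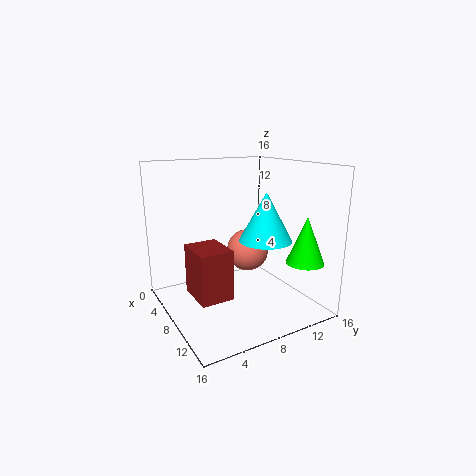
cx_1 = 13.5; cy_1 = 13; cz_1 = 6; r_1 = 2; cx_2 = 3; cy_2 = 3.5; cz_2 = 0.5; d_2 = 4; h_2 = 6; cx_3 = 9; cy_3 = 11; cz_3 = 7.5; h_3 = 5.5; cx_4 = 6; cy_4 = 10.5; r_4 = 2.5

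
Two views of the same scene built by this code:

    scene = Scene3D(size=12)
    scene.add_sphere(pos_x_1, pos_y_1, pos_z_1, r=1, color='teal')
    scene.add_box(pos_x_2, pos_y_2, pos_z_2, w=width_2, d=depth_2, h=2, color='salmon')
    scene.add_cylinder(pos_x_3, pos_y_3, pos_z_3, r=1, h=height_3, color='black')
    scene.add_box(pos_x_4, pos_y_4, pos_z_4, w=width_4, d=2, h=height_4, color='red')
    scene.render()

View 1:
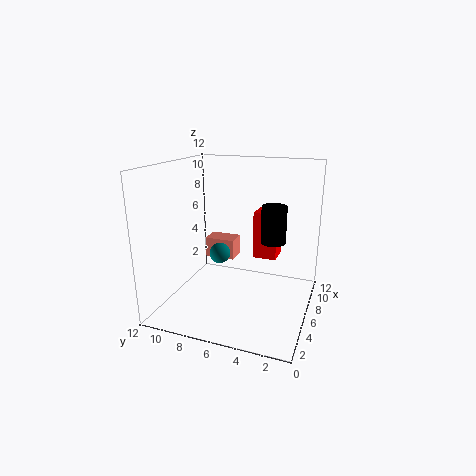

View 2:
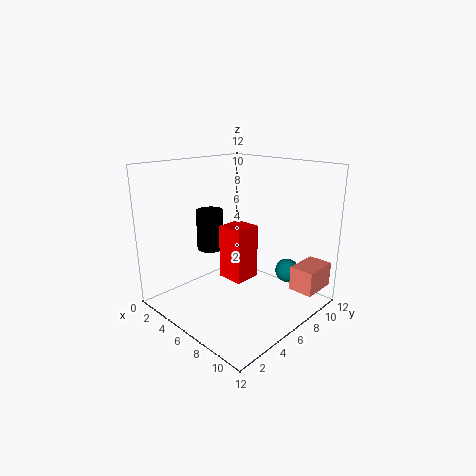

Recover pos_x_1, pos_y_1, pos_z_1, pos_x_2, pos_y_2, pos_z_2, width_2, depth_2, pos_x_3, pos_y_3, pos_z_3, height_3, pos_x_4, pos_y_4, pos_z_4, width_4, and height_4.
pos_x_1 = 9, pos_y_1 = 9, pos_z_1 = 3, pos_x_2 = 10, pos_y_2 = 8, pos_z_2 = 2, width_2 = 2, depth_2 = 3, pos_x_3 = 6, pos_y_3 = 3, pos_z_3 = 6, height_3 = 3, pos_x_4 = 7, pos_y_4 = 3, pos_z_4 = 4, width_4 = 2, height_4 = 4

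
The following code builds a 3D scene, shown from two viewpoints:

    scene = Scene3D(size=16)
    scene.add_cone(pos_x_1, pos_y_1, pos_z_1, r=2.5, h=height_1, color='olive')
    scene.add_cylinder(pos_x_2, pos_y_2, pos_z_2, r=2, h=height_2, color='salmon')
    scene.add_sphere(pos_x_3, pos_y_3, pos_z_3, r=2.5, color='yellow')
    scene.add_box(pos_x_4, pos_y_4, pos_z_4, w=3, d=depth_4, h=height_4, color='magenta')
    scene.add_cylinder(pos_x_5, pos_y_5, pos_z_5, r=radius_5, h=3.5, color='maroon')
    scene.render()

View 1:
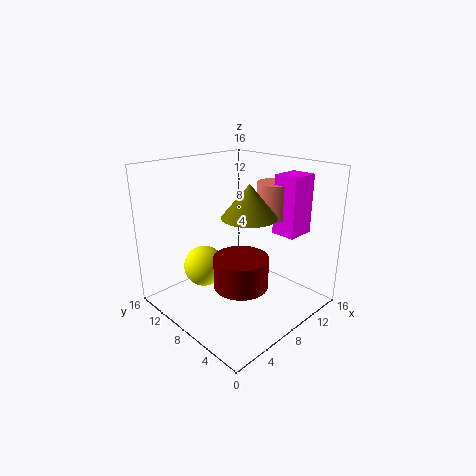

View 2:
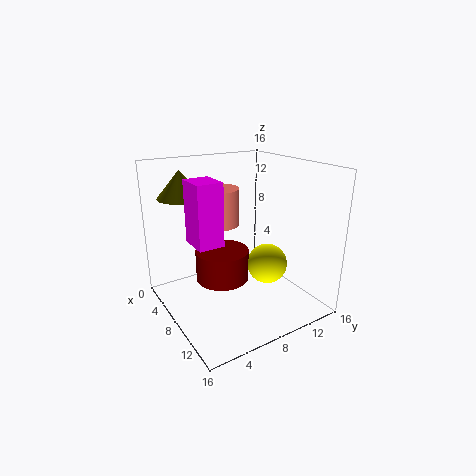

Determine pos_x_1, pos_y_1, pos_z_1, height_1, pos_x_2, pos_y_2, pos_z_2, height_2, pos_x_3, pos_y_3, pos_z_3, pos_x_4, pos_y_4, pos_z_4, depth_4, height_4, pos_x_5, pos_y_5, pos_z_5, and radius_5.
pos_x_1 = 4.5, pos_y_1 = 3, pos_z_1 = 12.5, height_1 = 3, pos_x_2 = 10, pos_y_2 = 4.5, pos_z_2 = 11, height_2 = 3.5, pos_x_3 = 7, pos_y_3 = 13, pos_z_3 = 3, pos_x_4 = 9, pos_y_4 = 1.5, pos_z_4 = 9.5, depth_4 = 2.5, height_4 = 6, pos_x_5 = 7, pos_y_5 = 6.5, pos_z_5 = 3, radius_5 = 3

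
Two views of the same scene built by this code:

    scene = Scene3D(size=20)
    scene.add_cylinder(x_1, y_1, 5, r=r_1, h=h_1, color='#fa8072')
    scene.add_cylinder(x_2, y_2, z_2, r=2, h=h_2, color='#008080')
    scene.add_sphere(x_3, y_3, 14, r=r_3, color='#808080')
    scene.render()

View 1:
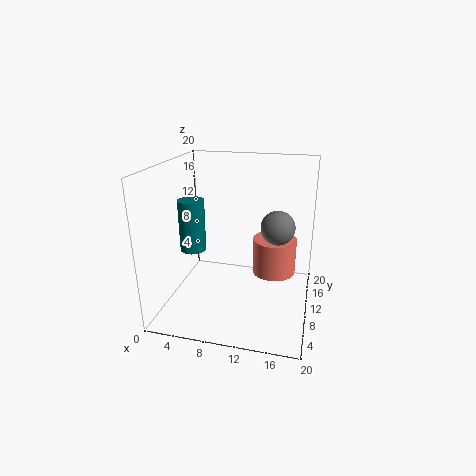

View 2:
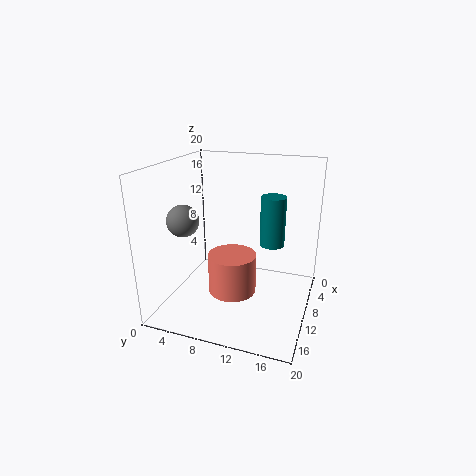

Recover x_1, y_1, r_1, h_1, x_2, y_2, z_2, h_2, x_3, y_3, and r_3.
x_1 = 15
y_1 = 11
r_1 = 3
h_1 = 5
x_2 = 2
y_2 = 13
z_2 = 6
h_2 = 8
x_3 = 16
y_3 = 5
r_3 = 2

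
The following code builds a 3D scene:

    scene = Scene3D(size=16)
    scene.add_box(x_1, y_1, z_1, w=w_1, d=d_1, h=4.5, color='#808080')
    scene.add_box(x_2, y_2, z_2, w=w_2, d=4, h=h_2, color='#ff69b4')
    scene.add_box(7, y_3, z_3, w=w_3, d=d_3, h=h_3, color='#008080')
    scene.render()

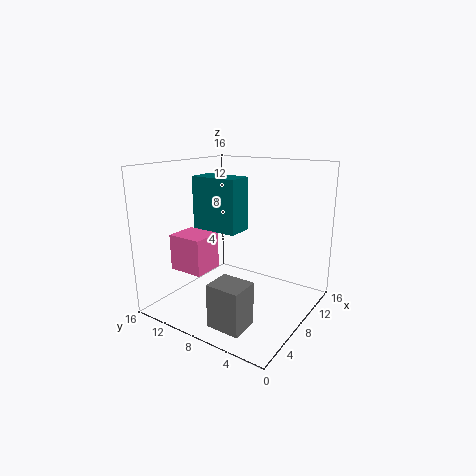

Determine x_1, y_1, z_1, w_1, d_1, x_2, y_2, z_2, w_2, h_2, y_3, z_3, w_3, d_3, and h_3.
x_1 = 1
y_1 = 3.5
z_1 = 1
w_1 = 3
d_1 = 3.5
x_2 = 3.5
y_2 = 10
z_2 = 4.5
w_2 = 3.5
h_2 = 4
y_3 = 8
z_3 = 8.5
w_3 = 3
d_3 = 5.5
h_3 = 6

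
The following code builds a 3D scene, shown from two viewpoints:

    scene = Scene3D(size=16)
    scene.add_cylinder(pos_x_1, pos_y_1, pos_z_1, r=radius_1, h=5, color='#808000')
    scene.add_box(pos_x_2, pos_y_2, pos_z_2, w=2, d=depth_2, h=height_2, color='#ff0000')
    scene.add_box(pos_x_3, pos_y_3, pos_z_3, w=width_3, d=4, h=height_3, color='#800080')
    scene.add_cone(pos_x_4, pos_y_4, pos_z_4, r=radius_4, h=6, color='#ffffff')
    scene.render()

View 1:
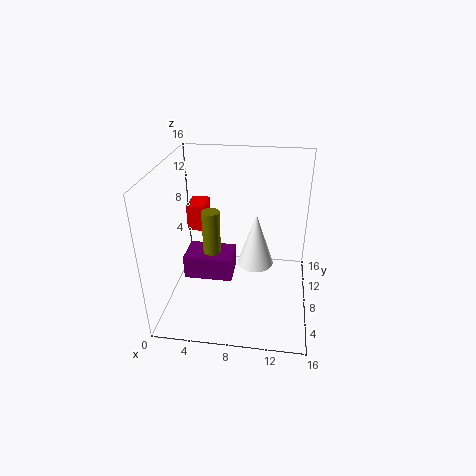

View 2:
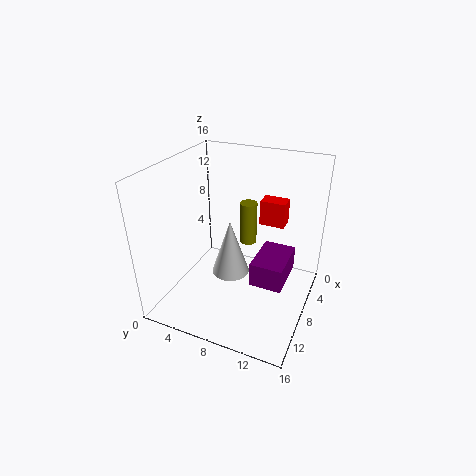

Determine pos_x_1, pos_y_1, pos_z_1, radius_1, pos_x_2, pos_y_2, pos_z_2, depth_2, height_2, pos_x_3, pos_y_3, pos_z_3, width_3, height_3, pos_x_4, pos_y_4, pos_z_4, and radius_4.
pos_x_1 = 5; pos_y_1 = 8; pos_z_1 = 6; radius_1 = 1; pos_x_2 = 2; pos_y_2 = 9; pos_z_2 = 8; depth_2 = 3; height_2 = 3; pos_x_3 = 1; pos_y_3 = 9; pos_z_3 = 1; width_3 = 6; height_3 = 3; pos_x_4 = 10; pos_y_4 = 8; pos_z_4 = 5; radius_4 = 2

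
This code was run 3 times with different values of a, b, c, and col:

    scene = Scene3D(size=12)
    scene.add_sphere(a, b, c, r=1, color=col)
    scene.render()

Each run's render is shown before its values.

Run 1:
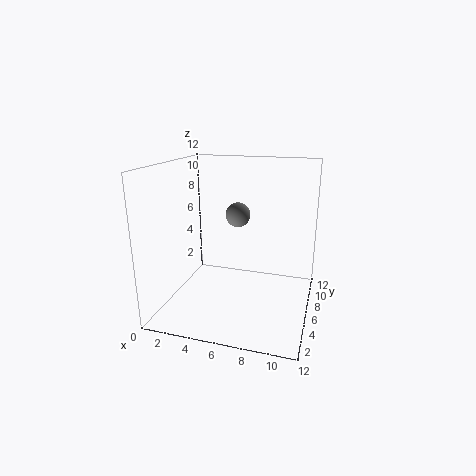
a = 6, b = 6, c = 8, col = 'gray'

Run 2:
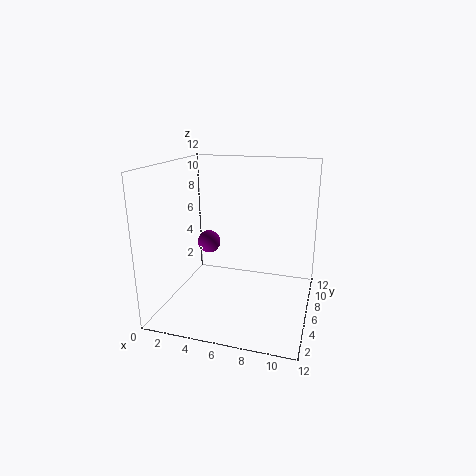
a = 3, b = 7, c = 5, col = 'purple'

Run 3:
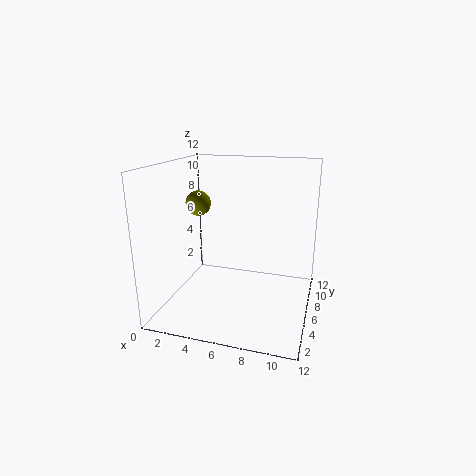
a = 3, b = 5, c = 9, col = 'olive'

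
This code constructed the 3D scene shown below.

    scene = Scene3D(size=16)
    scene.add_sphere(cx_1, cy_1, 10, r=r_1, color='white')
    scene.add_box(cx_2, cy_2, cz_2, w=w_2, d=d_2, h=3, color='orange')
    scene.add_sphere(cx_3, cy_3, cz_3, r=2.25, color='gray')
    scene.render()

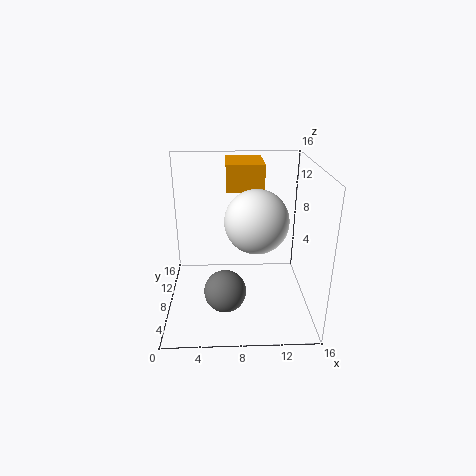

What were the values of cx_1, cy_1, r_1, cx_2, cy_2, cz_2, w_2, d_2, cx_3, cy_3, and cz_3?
cx_1 = 10, cy_1 = 7.75, r_1 = 3.5, cx_2 = 6.75, cy_2 = 9.5, cz_2 = 12.75, w_2 = 4.25, d_2 = 5.25, cx_3 = 6.5, cy_3 = 4.75, cz_3 = 3.25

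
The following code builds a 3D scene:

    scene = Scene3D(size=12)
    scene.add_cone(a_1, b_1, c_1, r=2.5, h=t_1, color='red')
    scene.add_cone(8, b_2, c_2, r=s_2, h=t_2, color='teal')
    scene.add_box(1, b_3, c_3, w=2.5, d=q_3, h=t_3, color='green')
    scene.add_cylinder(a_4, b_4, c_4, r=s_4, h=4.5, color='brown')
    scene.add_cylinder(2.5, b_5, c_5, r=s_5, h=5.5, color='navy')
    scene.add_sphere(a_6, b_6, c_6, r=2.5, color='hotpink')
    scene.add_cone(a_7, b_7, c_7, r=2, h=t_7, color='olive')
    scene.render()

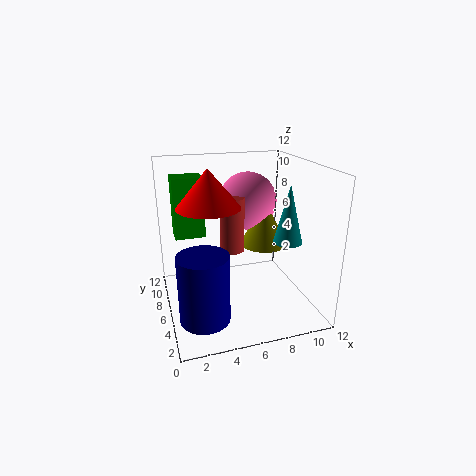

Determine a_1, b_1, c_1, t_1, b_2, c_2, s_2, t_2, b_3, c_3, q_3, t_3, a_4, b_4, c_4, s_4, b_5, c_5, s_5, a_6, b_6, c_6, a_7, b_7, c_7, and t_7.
a_1 = 3.5, b_1 = 5.5, c_1 = 9, t_1 = 3, b_2 = 1, c_2 = 7.5, s_2 = 1, t_2 = 4, b_3 = 7, c_3 = 6, q_3 = 2, t_3 = 5, a_4 = 5.5, b_4 = 6, c_4 = 5, s_4 = 1, b_5 = 3.5, c_5 = 0.5, s_5 = 2, a_6 = 7.5, b_6 = 8, c_6 = 8.5, a_7 = 8.5, b_7 = 6.5, c_7 = 5, t_7 = 4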